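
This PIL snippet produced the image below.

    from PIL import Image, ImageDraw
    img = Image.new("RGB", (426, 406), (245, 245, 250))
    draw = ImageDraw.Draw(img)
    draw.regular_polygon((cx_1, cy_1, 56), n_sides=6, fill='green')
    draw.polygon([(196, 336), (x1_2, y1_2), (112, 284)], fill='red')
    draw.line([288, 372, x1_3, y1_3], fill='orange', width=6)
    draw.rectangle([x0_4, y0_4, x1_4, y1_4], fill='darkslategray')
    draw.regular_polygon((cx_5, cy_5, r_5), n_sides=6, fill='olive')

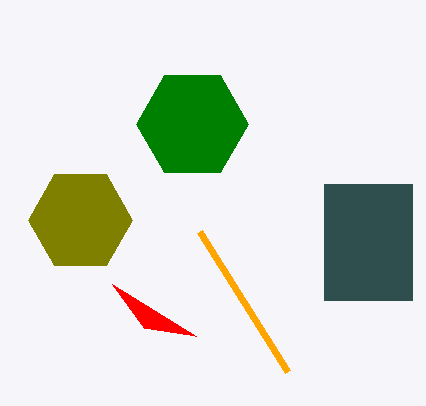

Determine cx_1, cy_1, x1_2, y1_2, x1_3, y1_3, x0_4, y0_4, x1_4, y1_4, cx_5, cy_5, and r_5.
cx_1 = 192; cy_1 = 124; x1_2 = 144; y1_2 = 328; x1_3 = 200; y1_3 = 232; x0_4 = 324; y0_4 = 184; x1_4 = 412; y1_4 = 300; cx_5 = 80; cy_5 = 220; r_5 = 52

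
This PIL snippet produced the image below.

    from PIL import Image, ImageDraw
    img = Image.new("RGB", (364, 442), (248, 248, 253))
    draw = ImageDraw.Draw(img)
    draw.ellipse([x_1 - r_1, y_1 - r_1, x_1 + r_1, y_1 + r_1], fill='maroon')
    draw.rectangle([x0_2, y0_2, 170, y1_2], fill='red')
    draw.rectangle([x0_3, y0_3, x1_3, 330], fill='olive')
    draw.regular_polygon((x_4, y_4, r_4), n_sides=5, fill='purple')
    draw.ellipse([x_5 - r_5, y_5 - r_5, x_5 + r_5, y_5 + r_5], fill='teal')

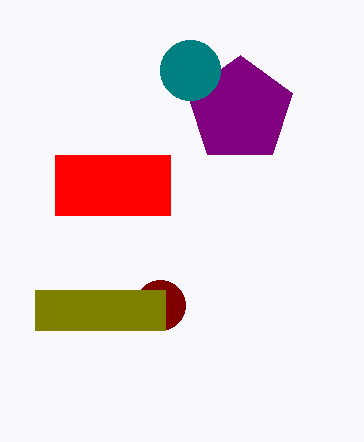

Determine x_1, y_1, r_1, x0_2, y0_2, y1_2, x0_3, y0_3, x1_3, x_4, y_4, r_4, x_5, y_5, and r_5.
x_1 = 160
y_1 = 305
r_1 = 25
x0_2 = 55
y0_2 = 155
y1_2 = 215
x0_3 = 35
y0_3 = 290
x1_3 = 165
x_4 = 240
y_4 = 110
r_4 = 55
x_5 = 190
y_5 = 70
r_5 = 30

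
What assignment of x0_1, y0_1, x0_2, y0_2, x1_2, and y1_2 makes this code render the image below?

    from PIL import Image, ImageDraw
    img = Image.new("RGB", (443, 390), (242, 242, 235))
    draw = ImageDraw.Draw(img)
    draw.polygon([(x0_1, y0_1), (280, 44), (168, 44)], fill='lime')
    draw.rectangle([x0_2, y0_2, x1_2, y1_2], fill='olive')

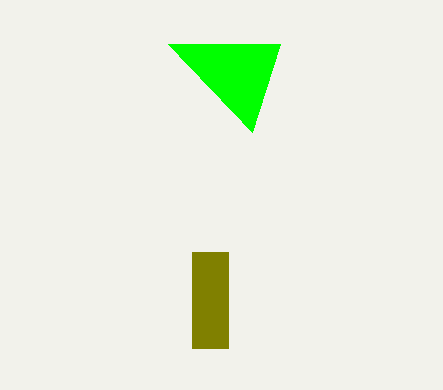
x0_1 = 252; y0_1 = 132; x0_2 = 192; y0_2 = 252; x1_2 = 228; y1_2 = 348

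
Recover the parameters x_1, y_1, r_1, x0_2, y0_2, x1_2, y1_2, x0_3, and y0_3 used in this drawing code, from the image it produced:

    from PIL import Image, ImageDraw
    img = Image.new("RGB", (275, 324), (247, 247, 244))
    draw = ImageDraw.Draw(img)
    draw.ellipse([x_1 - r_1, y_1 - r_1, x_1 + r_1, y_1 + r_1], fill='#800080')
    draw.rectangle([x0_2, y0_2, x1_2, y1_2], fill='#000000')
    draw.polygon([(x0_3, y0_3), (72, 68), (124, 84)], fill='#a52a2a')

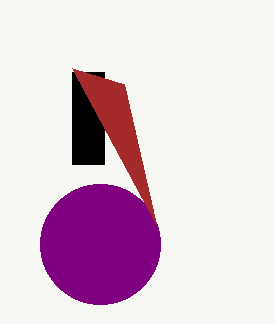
x_1 = 100, y_1 = 244, r_1 = 60, x0_2 = 72, y0_2 = 72, x1_2 = 104, y1_2 = 164, x0_3 = 156, y0_3 = 224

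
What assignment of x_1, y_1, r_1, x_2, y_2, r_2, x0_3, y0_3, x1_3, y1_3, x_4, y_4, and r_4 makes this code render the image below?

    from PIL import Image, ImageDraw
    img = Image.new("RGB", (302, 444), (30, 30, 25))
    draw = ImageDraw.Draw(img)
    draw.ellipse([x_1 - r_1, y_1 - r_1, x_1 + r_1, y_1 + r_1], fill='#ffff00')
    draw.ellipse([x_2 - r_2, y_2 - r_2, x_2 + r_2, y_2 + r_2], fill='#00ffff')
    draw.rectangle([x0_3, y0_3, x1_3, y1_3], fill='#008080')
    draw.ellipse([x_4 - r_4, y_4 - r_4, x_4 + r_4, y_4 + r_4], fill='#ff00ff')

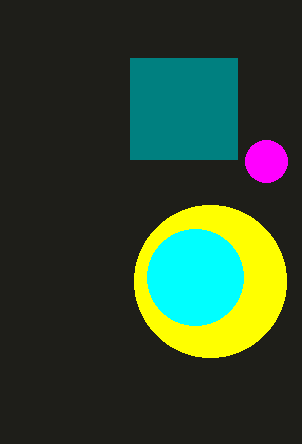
x_1 = 210, y_1 = 281, r_1 = 76, x_2 = 195, y_2 = 277, r_2 = 48, x0_3 = 130, y0_3 = 58, x1_3 = 237, y1_3 = 159, x_4 = 266, y_4 = 161, r_4 = 21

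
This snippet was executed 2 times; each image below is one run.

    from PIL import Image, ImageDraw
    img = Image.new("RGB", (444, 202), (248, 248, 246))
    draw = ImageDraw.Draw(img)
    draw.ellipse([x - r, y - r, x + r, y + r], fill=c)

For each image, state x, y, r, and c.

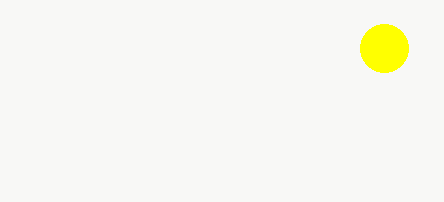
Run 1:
x = 384; y = 48; r = 24; c = 'yellow'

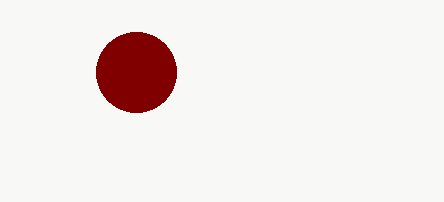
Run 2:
x = 136; y = 72; r = 40; c = 'maroon'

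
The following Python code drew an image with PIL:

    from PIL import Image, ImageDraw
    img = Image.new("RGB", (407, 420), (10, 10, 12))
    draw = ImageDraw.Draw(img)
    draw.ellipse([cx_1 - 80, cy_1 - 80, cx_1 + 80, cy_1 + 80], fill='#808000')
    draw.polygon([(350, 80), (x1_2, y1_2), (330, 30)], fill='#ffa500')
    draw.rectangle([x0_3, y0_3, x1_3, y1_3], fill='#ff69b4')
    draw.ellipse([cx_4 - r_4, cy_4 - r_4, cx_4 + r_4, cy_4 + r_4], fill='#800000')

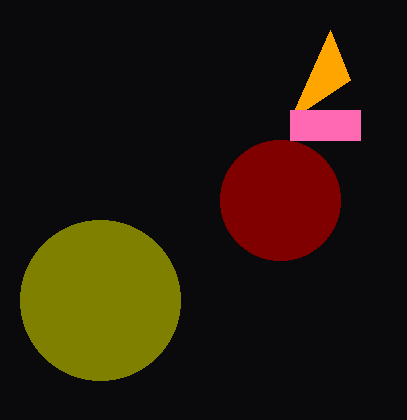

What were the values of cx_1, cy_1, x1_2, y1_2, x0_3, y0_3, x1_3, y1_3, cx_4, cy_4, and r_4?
cx_1 = 100, cy_1 = 300, x1_2 = 290, y1_2 = 120, x0_3 = 290, y0_3 = 110, x1_3 = 360, y1_3 = 140, cx_4 = 280, cy_4 = 200, r_4 = 60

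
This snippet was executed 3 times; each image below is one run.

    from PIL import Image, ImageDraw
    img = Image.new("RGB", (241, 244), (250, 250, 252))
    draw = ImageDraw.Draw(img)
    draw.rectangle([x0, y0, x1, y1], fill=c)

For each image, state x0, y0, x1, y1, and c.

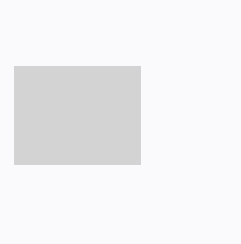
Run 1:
x0 = 14
y0 = 66
x1 = 140
y1 = 164
c = 'lightgray'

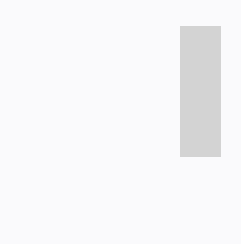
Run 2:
x0 = 180
y0 = 26
x1 = 220
y1 = 156
c = 'lightgray'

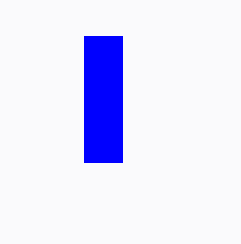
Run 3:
x0 = 84; y0 = 36; x1 = 122; y1 = 162; c = 'blue'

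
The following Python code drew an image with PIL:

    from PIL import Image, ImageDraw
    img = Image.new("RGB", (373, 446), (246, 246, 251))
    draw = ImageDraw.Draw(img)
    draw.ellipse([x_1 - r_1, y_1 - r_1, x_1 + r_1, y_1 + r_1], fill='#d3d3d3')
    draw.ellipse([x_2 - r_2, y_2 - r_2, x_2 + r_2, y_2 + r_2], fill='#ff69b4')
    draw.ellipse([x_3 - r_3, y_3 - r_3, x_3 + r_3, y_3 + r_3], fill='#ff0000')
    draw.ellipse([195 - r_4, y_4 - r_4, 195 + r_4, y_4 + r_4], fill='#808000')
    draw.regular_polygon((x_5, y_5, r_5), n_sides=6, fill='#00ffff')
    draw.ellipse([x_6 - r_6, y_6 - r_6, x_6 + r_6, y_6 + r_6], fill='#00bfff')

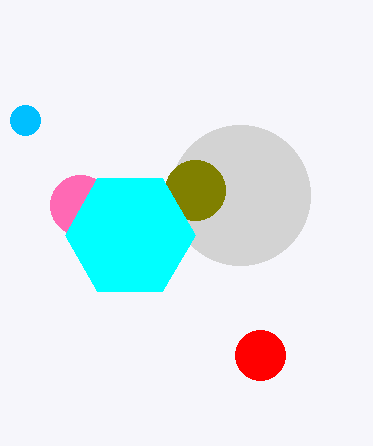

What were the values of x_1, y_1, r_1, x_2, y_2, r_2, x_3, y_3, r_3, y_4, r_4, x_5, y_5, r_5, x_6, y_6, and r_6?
x_1 = 240; y_1 = 195; r_1 = 70; x_2 = 80; y_2 = 205; r_2 = 30; x_3 = 260; y_3 = 355; r_3 = 25; y_4 = 190; r_4 = 30; x_5 = 130; y_5 = 235; r_5 = 65; x_6 = 25; y_6 = 120; r_6 = 15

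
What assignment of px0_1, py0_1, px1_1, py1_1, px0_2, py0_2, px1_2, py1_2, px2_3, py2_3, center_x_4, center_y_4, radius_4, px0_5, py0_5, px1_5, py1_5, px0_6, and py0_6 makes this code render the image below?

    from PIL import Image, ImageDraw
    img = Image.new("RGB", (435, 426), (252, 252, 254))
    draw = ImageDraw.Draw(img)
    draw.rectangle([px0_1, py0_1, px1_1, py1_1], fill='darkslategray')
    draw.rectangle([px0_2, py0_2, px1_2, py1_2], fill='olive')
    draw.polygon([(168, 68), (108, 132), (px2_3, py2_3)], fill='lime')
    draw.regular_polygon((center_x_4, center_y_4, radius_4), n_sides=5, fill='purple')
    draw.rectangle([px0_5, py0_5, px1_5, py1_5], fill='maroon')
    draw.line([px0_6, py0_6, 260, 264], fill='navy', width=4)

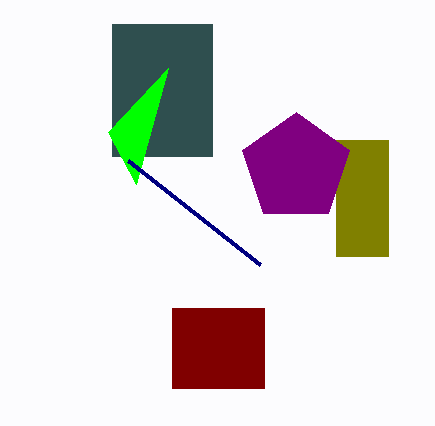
px0_1 = 112; py0_1 = 24; px1_1 = 212; py1_1 = 156; px0_2 = 336; py0_2 = 140; px1_2 = 388; py1_2 = 256; px2_3 = 136; py2_3 = 184; center_x_4 = 296; center_y_4 = 168; radius_4 = 56; px0_5 = 172; py0_5 = 308; px1_5 = 264; py1_5 = 388; px0_6 = 128; py0_6 = 160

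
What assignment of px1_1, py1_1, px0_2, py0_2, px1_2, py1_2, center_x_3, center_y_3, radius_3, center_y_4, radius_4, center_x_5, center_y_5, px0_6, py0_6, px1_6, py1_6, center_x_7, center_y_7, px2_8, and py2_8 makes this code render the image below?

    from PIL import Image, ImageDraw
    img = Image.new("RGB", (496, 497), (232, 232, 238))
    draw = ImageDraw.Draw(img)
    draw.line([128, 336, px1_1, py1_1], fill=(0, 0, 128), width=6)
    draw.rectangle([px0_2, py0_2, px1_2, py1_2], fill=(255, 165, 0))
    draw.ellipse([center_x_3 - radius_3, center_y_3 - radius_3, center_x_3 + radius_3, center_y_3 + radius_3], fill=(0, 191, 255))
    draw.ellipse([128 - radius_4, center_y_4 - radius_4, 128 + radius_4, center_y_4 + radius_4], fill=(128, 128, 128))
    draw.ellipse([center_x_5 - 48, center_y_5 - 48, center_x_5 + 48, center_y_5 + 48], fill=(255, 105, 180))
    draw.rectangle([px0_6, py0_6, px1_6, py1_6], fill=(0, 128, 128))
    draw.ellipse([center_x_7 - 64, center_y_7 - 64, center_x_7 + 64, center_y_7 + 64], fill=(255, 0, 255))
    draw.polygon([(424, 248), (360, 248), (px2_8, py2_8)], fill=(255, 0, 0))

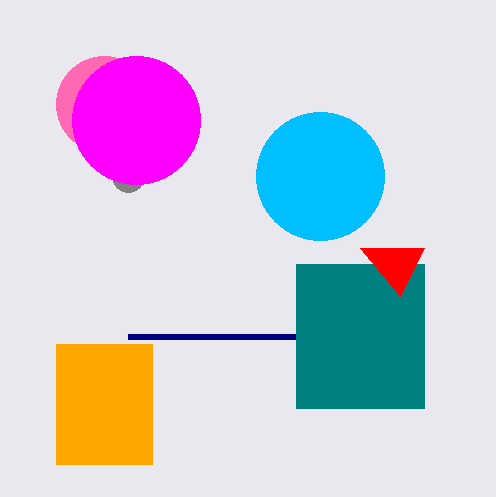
px1_1 = 296
py1_1 = 336
px0_2 = 56
py0_2 = 344
px1_2 = 152
py1_2 = 464
center_x_3 = 320
center_y_3 = 176
radius_3 = 64
center_y_4 = 176
radius_4 = 16
center_x_5 = 104
center_y_5 = 104
px0_6 = 296
py0_6 = 264
px1_6 = 424
py1_6 = 408
center_x_7 = 136
center_y_7 = 120
px2_8 = 400
py2_8 = 296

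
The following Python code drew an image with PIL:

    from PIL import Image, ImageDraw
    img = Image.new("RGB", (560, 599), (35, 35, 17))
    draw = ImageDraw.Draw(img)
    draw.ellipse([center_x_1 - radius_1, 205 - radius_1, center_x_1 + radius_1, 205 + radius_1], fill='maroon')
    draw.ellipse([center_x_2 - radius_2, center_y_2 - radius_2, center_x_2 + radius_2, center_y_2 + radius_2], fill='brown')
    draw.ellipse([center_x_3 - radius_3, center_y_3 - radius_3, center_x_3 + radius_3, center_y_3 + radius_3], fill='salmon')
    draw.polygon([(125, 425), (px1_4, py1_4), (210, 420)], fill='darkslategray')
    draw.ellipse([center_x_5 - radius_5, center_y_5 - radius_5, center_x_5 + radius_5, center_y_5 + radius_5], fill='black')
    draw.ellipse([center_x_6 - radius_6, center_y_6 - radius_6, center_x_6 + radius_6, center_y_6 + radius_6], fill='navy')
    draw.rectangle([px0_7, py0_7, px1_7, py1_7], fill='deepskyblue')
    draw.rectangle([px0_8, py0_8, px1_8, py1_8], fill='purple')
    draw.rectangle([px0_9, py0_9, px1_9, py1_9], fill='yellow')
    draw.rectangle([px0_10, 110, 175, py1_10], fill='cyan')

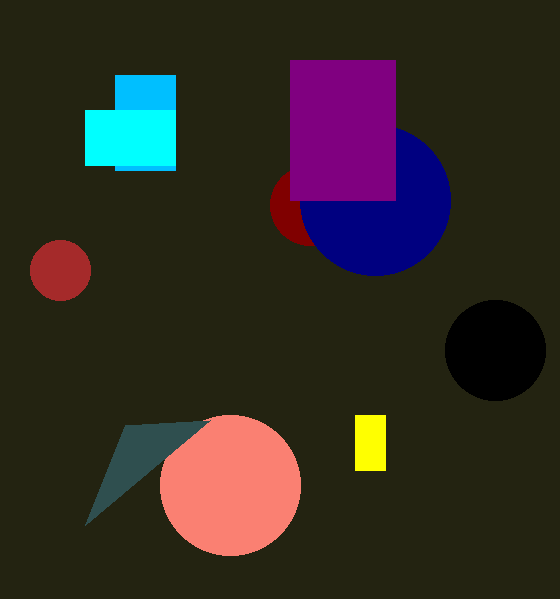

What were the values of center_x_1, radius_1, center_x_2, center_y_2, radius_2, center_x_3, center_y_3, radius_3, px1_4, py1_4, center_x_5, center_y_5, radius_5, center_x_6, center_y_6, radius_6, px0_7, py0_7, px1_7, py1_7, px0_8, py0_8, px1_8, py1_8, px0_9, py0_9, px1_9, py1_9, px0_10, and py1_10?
center_x_1 = 310; radius_1 = 40; center_x_2 = 60; center_y_2 = 270; radius_2 = 30; center_x_3 = 230; center_y_3 = 485; radius_3 = 70; px1_4 = 85; py1_4 = 525; center_x_5 = 495; center_y_5 = 350; radius_5 = 50; center_x_6 = 375; center_y_6 = 200; radius_6 = 75; px0_7 = 115; py0_7 = 75; px1_7 = 175; py1_7 = 170; px0_8 = 290; py0_8 = 60; px1_8 = 395; py1_8 = 200; px0_9 = 355; py0_9 = 415; px1_9 = 385; py1_9 = 470; px0_10 = 85; py1_10 = 165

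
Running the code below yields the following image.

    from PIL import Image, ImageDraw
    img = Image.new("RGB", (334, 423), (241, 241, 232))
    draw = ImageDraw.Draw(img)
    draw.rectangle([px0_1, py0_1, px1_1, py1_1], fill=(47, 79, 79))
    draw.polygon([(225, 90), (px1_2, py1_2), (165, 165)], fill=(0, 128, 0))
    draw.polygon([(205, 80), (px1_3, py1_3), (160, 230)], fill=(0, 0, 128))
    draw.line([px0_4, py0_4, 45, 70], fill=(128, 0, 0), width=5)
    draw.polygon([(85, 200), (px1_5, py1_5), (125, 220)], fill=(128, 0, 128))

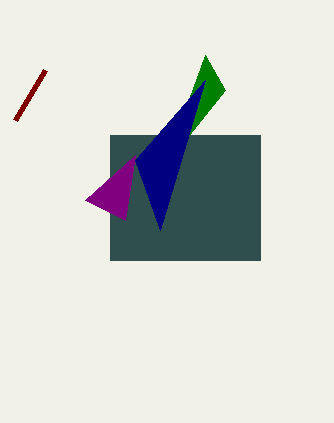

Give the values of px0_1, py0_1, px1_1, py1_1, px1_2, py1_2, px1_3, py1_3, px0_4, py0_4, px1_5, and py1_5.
px0_1 = 110, py0_1 = 135, px1_1 = 260, py1_1 = 260, px1_2 = 205, py1_2 = 55, px1_3 = 135, py1_3 = 160, px0_4 = 15, py0_4 = 120, px1_5 = 135, py1_5 = 155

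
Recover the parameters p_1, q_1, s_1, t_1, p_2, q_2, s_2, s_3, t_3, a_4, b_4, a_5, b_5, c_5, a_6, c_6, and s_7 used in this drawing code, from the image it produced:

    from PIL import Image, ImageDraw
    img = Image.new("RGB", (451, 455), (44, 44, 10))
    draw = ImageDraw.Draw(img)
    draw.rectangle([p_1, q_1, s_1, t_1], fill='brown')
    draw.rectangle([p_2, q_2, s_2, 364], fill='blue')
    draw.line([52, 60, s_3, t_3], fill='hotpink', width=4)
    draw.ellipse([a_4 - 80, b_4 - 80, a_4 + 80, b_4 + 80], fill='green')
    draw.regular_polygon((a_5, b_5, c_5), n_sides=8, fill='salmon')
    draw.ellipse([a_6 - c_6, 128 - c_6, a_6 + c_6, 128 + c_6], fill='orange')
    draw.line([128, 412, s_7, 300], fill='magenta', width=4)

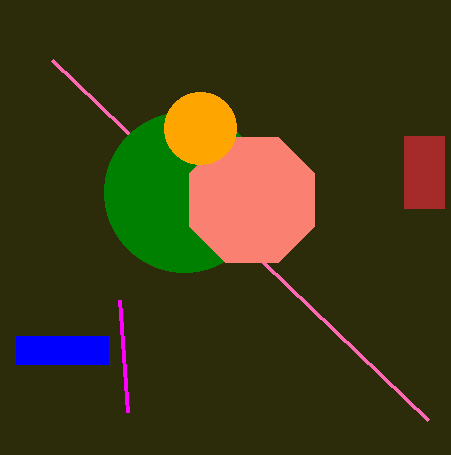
p_1 = 404, q_1 = 136, s_1 = 444, t_1 = 208, p_2 = 16, q_2 = 336, s_2 = 108, s_3 = 428, t_3 = 420, a_4 = 184, b_4 = 192, a_5 = 252, b_5 = 200, c_5 = 68, a_6 = 200, c_6 = 36, s_7 = 120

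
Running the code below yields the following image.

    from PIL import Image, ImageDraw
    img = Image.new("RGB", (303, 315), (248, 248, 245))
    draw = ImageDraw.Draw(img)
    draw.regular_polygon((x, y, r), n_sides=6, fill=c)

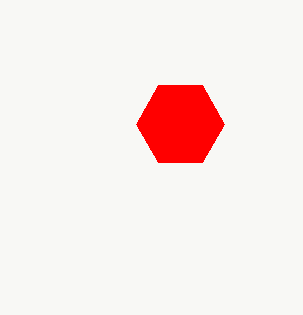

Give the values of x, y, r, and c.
x = 180
y = 124
r = 44
c = 'red'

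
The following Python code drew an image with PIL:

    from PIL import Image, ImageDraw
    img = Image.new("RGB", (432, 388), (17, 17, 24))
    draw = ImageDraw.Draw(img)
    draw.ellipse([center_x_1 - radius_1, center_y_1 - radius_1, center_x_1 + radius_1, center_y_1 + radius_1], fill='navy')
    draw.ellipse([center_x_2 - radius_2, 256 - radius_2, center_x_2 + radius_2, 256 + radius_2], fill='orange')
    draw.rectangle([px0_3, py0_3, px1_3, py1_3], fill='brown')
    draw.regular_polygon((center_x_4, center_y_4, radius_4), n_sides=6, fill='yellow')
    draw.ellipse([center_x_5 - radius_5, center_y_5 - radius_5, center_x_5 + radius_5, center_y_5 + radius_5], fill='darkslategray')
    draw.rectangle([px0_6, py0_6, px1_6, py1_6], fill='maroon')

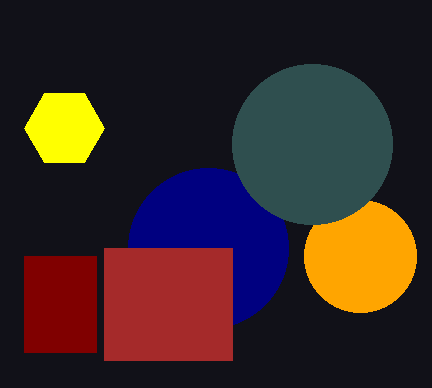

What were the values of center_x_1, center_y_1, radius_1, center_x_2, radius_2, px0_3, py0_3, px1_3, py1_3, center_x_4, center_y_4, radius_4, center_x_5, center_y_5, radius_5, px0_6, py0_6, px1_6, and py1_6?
center_x_1 = 208; center_y_1 = 248; radius_1 = 80; center_x_2 = 360; radius_2 = 56; px0_3 = 104; py0_3 = 248; px1_3 = 232; py1_3 = 360; center_x_4 = 64; center_y_4 = 128; radius_4 = 40; center_x_5 = 312; center_y_5 = 144; radius_5 = 80; px0_6 = 24; py0_6 = 256; px1_6 = 96; py1_6 = 352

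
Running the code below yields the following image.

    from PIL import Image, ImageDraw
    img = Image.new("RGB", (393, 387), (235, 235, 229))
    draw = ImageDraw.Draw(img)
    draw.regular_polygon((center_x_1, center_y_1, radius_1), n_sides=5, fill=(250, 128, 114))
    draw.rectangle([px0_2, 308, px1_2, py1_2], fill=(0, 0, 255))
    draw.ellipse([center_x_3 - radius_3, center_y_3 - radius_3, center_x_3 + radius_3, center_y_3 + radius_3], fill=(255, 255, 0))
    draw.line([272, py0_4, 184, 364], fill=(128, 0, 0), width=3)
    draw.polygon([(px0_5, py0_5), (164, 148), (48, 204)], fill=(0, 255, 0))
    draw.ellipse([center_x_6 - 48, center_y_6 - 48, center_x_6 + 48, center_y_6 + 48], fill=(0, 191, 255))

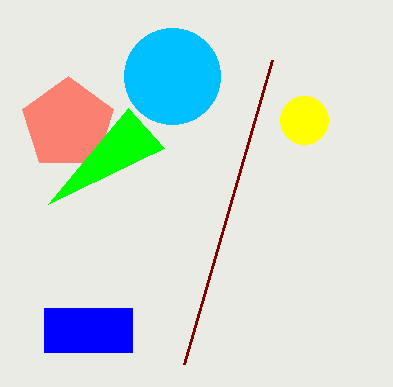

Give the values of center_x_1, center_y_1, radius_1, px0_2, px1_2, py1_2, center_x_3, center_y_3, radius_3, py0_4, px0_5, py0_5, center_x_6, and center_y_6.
center_x_1 = 68, center_y_1 = 124, radius_1 = 48, px0_2 = 44, px1_2 = 132, py1_2 = 352, center_x_3 = 304, center_y_3 = 120, radius_3 = 24, py0_4 = 60, px0_5 = 128, py0_5 = 108, center_x_6 = 172, center_y_6 = 76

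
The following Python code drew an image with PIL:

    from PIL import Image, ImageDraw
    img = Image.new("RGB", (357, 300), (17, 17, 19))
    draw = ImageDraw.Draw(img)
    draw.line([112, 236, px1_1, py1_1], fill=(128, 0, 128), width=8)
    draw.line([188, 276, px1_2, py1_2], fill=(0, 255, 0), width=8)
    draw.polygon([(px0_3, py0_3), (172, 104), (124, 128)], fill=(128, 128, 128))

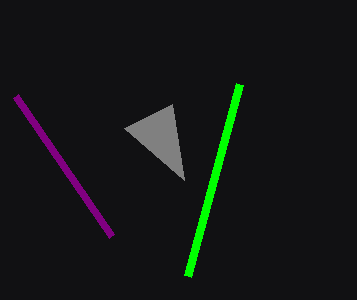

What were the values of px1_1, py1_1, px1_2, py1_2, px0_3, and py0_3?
px1_1 = 16, py1_1 = 96, px1_2 = 240, py1_2 = 84, px0_3 = 184, py0_3 = 180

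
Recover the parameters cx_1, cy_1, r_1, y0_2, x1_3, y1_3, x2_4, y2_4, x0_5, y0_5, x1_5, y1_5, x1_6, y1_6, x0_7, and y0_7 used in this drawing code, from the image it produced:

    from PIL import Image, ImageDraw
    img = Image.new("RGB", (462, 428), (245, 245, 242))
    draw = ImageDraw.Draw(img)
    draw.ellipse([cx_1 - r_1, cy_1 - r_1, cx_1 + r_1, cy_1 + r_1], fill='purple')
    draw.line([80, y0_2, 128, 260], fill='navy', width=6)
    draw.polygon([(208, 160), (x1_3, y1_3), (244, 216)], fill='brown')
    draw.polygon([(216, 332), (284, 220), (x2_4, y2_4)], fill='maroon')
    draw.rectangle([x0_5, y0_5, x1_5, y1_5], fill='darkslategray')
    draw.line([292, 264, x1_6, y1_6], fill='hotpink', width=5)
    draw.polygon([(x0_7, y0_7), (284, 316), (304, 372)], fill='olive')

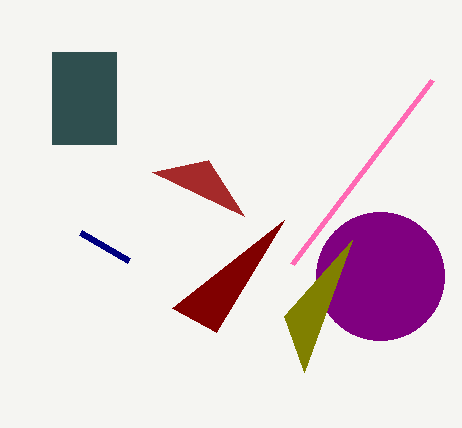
cx_1 = 380, cy_1 = 276, r_1 = 64, y0_2 = 232, x1_3 = 152, y1_3 = 172, x2_4 = 172, y2_4 = 308, x0_5 = 52, y0_5 = 52, x1_5 = 116, y1_5 = 144, x1_6 = 432, y1_6 = 80, x0_7 = 352, y0_7 = 240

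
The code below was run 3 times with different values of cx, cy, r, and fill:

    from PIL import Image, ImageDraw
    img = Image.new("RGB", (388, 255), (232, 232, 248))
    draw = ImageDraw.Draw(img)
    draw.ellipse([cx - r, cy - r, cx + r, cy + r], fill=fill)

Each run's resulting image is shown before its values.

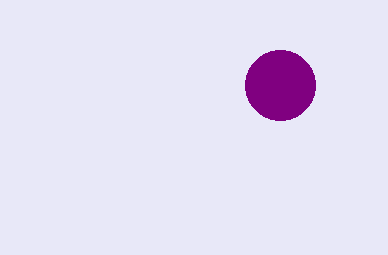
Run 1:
cx = 280; cy = 85; r = 35; fill = 'purple'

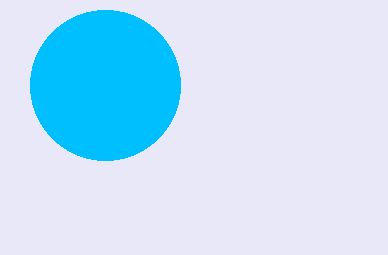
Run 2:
cx = 105, cy = 85, r = 75, fill = 'deepskyblue'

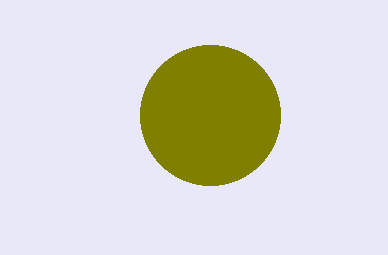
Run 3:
cx = 210; cy = 115; r = 70; fill = 'olive'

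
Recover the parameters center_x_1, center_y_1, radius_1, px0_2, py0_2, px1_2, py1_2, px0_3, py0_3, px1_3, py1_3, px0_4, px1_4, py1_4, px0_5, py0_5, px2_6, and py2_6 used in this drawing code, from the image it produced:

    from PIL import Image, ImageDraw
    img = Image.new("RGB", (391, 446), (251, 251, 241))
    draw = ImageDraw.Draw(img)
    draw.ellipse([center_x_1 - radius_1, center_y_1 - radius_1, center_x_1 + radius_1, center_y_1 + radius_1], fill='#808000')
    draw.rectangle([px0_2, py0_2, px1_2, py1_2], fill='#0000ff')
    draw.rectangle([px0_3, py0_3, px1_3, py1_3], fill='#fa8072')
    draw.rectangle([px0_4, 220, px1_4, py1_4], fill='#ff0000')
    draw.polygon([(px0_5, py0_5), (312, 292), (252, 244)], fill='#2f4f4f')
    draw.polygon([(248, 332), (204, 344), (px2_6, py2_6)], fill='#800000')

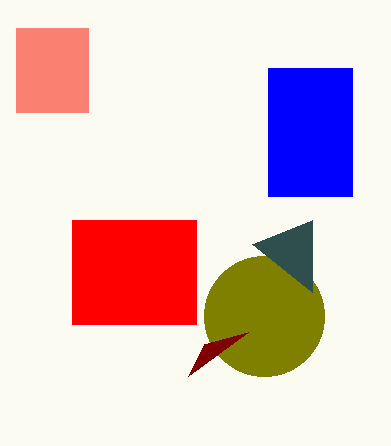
center_x_1 = 264, center_y_1 = 316, radius_1 = 60, px0_2 = 268, py0_2 = 68, px1_2 = 352, py1_2 = 196, px0_3 = 16, py0_3 = 28, px1_3 = 88, py1_3 = 112, px0_4 = 72, px1_4 = 196, py1_4 = 324, px0_5 = 312, py0_5 = 220, px2_6 = 188, py2_6 = 376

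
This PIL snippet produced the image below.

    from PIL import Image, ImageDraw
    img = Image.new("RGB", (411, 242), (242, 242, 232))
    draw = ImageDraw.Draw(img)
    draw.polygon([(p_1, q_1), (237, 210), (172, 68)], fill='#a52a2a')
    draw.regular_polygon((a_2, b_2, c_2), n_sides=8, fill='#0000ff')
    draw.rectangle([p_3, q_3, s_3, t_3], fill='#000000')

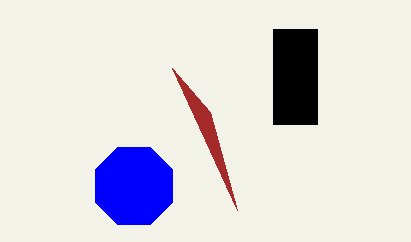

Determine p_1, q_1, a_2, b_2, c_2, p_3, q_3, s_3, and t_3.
p_1 = 210; q_1 = 112; a_2 = 134; b_2 = 186; c_2 = 42; p_3 = 273; q_3 = 29; s_3 = 317; t_3 = 124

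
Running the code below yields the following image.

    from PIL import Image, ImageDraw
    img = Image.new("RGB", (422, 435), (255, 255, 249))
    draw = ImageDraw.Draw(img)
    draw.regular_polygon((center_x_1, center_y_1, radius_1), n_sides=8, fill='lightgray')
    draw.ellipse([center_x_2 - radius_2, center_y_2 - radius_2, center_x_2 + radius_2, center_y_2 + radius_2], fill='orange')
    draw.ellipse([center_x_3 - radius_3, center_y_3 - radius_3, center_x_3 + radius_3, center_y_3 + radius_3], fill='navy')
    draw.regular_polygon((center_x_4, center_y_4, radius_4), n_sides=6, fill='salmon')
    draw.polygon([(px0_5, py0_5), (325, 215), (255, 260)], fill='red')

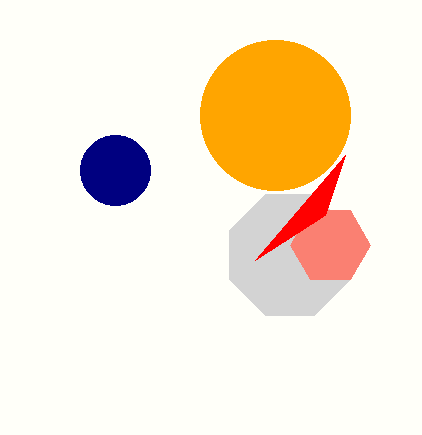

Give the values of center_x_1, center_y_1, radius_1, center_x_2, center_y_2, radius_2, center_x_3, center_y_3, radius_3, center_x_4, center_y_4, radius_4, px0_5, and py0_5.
center_x_1 = 290; center_y_1 = 255; radius_1 = 65; center_x_2 = 275; center_y_2 = 115; radius_2 = 75; center_x_3 = 115; center_y_3 = 170; radius_3 = 35; center_x_4 = 330; center_y_4 = 245; radius_4 = 40; px0_5 = 345; py0_5 = 155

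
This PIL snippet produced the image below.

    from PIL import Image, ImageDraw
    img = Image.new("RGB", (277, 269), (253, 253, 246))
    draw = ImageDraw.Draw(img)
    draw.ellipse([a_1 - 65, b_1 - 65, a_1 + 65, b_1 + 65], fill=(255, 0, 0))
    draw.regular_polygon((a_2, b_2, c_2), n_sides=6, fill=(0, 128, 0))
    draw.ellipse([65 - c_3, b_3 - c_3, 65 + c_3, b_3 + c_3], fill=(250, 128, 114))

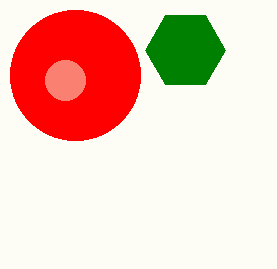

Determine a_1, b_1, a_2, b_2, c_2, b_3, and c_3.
a_1 = 75, b_1 = 75, a_2 = 185, b_2 = 50, c_2 = 40, b_3 = 80, c_3 = 20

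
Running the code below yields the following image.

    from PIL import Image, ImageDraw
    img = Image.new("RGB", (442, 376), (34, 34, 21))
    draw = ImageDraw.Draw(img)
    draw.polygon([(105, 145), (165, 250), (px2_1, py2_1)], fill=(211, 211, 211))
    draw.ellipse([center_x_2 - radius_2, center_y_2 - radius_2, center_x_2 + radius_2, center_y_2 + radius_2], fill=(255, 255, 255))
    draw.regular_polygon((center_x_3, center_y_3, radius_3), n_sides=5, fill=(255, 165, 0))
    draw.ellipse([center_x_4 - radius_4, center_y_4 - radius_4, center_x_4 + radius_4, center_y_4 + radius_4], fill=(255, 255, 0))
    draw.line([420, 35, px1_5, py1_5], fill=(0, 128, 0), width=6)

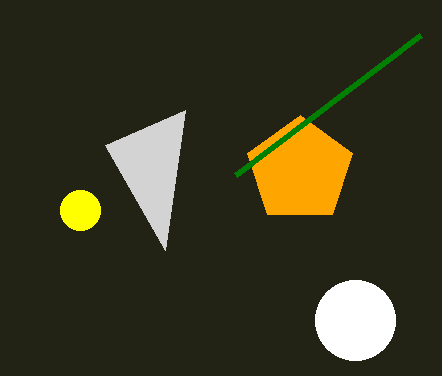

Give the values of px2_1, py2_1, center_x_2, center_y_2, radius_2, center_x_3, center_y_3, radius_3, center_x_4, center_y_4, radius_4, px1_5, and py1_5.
px2_1 = 185
py2_1 = 110
center_x_2 = 355
center_y_2 = 320
radius_2 = 40
center_x_3 = 300
center_y_3 = 170
radius_3 = 55
center_x_4 = 80
center_y_4 = 210
radius_4 = 20
px1_5 = 235
py1_5 = 175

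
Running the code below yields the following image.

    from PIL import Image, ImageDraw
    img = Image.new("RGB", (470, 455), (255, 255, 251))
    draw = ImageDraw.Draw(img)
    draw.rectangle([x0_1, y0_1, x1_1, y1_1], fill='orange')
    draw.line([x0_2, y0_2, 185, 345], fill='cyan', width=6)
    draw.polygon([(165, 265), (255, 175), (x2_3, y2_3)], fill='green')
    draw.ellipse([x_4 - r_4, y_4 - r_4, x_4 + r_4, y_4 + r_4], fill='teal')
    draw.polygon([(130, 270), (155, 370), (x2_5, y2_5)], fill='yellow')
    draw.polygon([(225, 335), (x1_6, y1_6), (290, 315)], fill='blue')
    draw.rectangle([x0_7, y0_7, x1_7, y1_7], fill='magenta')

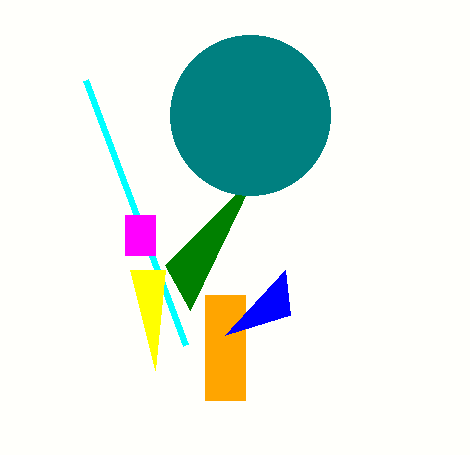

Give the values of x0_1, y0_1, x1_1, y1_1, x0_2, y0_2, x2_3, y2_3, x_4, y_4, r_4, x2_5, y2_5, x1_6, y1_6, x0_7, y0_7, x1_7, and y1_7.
x0_1 = 205; y0_1 = 295; x1_1 = 245; y1_1 = 400; x0_2 = 85; y0_2 = 80; x2_3 = 190; y2_3 = 310; x_4 = 250; y_4 = 115; r_4 = 80; x2_5 = 165; y2_5 = 270; x1_6 = 285; y1_6 = 270; x0_7 = 125; y0_7 = 215; x1_7 = 155; y1_7 = 255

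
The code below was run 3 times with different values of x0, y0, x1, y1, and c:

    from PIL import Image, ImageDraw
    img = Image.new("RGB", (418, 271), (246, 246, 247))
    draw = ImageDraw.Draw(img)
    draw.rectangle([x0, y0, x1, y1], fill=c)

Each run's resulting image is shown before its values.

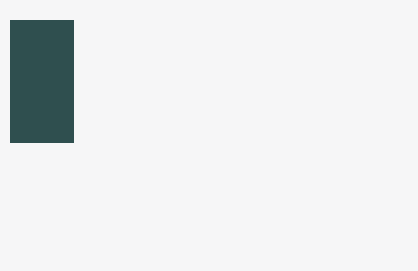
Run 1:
x0 = 10
y0 = 20
x1 = 73
y1 = 142
c = 'darkslategray'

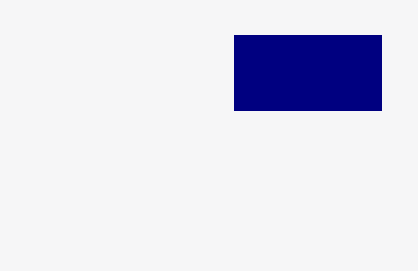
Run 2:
x0 = 234, y0 = 35, x1 = 381, y1 = 110, c = 'navy'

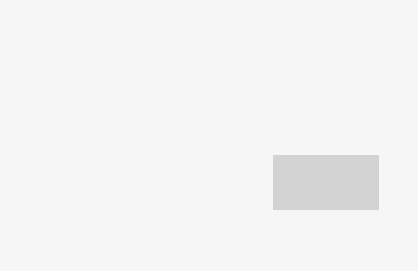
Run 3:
x0 = 273, y0 = 155, x1 = 378, y1 = 209, c = 'lightgray'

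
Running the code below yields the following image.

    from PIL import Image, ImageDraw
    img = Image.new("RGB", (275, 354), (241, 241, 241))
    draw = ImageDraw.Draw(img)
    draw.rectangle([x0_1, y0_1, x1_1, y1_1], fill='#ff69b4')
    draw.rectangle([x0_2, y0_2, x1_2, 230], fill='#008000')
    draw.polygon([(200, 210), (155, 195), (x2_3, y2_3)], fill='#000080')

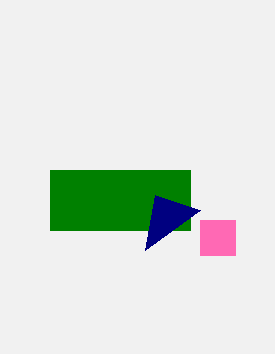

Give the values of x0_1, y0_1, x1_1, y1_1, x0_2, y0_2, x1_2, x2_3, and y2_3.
x0_1 = 200
y0_1 = 220
x1_1 = 235
y1_1 = 255
x0_2 = 50
y0_2 = 170
x1_2 = 190
x2_3 = 145
y2_3 = 250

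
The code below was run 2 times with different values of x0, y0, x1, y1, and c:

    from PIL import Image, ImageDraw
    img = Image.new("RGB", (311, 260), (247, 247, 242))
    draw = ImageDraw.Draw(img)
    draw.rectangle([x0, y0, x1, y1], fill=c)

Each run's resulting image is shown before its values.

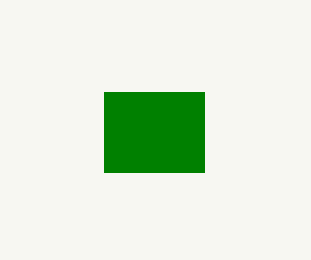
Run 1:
x0 = 104; y0 = 92; x1 = 204; y1 = 172; c = 'green'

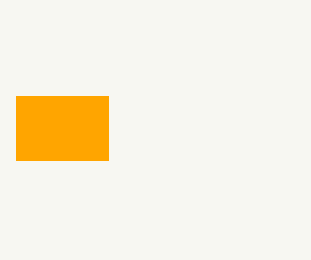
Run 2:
x0 = 16, y0 = 96, x1 = 108, y1 = 160, c = 'orange'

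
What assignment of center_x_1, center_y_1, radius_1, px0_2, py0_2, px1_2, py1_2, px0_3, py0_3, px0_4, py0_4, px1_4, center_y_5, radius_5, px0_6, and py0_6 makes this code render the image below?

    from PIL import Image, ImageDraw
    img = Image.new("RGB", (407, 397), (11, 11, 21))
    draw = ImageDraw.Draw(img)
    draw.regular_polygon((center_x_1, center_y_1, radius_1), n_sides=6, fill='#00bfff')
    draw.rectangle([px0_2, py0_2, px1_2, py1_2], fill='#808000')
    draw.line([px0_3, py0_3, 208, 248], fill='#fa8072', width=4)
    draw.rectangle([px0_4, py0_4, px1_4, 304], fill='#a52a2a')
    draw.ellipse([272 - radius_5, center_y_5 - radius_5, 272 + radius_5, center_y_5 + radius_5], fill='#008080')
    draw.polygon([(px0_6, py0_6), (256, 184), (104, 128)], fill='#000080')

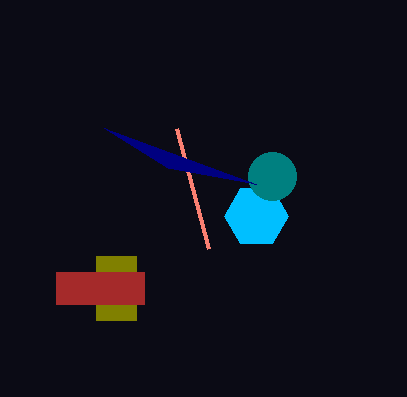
center_x_1 = 256
center_y_1 = 216
radius_1 = 32
px0_2 = 96
py0_2 = 256
px1_2 = 136
py1_2 = 320
px0_3 = 176
py0_3 = 128
px0_4 = 56
py0_4 = 272
px1_4 = 144
center_y_5 = 176
radius_5 = 24
px0_6 = 168
py0_6 = 168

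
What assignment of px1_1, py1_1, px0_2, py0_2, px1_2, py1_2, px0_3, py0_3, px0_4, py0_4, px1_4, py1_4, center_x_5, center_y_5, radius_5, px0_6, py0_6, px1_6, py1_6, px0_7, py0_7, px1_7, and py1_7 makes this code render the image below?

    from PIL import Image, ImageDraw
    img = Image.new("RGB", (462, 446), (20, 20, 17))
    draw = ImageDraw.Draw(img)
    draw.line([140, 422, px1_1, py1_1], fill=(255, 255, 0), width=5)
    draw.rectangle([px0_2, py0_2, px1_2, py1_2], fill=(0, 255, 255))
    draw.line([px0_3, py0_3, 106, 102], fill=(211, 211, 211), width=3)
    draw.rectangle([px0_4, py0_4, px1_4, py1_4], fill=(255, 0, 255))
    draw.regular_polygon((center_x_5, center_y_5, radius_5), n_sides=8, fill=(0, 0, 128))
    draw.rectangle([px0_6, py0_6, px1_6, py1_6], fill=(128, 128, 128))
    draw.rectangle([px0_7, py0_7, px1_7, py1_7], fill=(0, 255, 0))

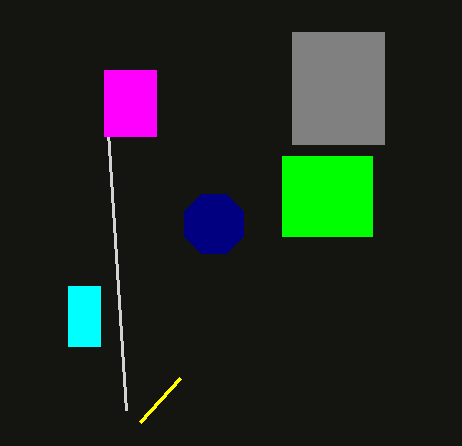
px1_1 = 180, py1_1 = 378, px0_2 = 68, py0_2 = 286, px1_2 = 100, py1_2 = 346, px0_3 = 126, py0_3 = 410, px0_4 = 104, py0_4 = 70, px1_4 = 156, py1_4 = 136, center_x_5 = 214, center_y_5 = 224, radius_5 = 32, px0_6 = 292, py0_6 = 32, px1_6 = 384, py1_6 = 144, px0_7 = 282, py0_7 = 156, px1_7 = 372, py1_7 = 236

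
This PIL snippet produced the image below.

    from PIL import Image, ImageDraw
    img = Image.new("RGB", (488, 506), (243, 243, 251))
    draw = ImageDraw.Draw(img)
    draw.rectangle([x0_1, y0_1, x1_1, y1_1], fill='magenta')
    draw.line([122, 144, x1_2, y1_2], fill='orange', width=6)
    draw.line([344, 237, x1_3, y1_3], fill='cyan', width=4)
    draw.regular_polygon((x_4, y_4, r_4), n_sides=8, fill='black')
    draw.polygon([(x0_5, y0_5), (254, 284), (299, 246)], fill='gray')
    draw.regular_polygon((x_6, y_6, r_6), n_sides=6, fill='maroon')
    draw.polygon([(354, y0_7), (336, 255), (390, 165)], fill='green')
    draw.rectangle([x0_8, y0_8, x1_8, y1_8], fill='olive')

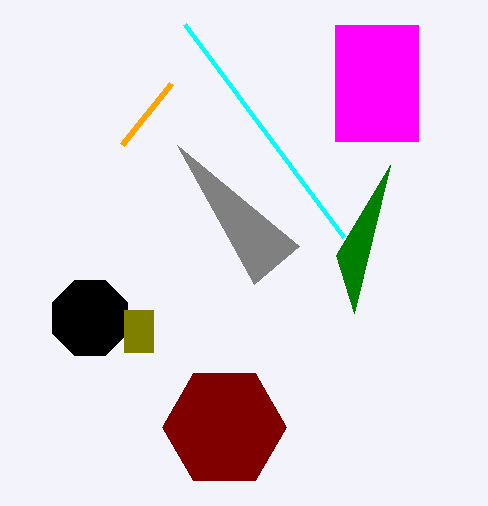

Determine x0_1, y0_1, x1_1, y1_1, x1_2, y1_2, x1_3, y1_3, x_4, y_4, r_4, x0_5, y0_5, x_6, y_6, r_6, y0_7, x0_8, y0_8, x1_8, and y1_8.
x0_1 = 335
y0_1 = 25
x1_1 = 418
y1_1 = 141
x1_2 = 171
y1_2 = 83
x1_3 = 185
y1_3 = 24
x_4 = 90
y_4 = 318
r_4 = 41
x0_5 = 177
y0_5 = 145
x_6 = 224
y_6 = 427
r_6 = 62
y0_7 = 313
x0_8 = 124
y0_8 = 310
x1_8 = 153
y1_8 = 352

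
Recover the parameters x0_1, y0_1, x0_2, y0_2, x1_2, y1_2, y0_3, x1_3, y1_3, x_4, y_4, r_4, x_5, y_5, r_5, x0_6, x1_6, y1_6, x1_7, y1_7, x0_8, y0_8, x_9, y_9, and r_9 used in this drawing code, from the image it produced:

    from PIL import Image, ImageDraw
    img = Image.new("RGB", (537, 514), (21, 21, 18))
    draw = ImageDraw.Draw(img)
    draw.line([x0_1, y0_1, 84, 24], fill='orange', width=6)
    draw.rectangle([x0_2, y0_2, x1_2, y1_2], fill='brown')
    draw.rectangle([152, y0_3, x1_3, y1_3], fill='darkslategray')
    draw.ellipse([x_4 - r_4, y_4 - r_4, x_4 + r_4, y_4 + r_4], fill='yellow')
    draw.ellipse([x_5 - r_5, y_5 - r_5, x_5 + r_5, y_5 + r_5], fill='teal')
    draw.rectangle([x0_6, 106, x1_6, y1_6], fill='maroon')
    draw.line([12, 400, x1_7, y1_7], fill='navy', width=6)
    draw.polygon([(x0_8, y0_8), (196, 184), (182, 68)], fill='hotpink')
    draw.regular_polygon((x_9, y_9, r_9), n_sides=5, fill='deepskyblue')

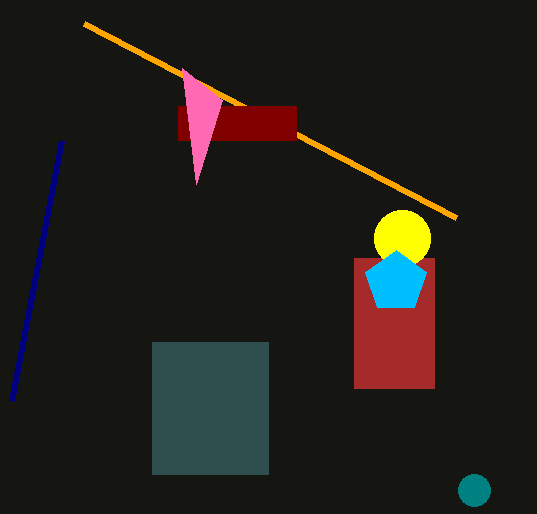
x0_1 = 456; y0_1 = 218; x0_2 = 354; y0_2 = 258; x1_2 = 434; y1_2 = 388; y0_3 = 342; x1_3 = 268; y1_3 = 474; x_4 = 402; y_4 = 238; r_4 = 28; x_5 = 474; y_5 = 490; r_5 = 16; x0_6 = 178; x1_6 = 296; y1_6 = 140; x1_7 = 62; y1_7 = 140; x0_8 = 222; y0_8 = 100; x_9 = 396; y_9 = 282; r_9 = 32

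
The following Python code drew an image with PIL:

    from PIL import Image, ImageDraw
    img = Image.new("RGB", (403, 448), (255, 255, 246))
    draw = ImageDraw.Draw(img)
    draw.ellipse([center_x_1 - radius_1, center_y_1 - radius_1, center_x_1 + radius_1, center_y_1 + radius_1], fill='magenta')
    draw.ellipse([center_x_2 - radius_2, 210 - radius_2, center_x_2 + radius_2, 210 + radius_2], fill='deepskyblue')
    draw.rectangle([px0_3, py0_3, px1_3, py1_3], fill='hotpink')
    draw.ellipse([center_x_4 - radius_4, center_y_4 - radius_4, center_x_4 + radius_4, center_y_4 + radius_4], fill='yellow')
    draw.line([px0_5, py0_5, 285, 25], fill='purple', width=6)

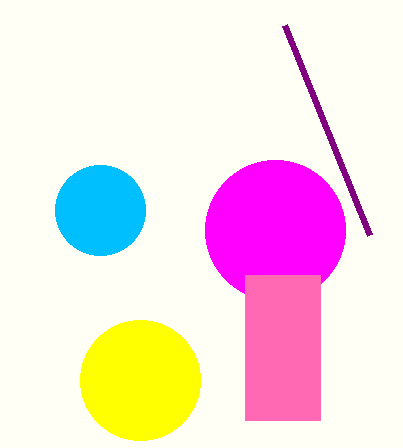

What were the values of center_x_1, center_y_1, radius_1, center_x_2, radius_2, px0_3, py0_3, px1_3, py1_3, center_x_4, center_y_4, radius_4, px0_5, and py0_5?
center_x_1 = 275
center_y_1 = 230
radius_1 = 70
center_x_2 = 100
radius_2 = 45
px0_3 = 245
py0_3 = 275
px1_3 = 320
py1_3 = 420
center_x_4 = 140
center_y_4 = 380
radius_4 = 60
px0_5 = 370
py0_5 = 235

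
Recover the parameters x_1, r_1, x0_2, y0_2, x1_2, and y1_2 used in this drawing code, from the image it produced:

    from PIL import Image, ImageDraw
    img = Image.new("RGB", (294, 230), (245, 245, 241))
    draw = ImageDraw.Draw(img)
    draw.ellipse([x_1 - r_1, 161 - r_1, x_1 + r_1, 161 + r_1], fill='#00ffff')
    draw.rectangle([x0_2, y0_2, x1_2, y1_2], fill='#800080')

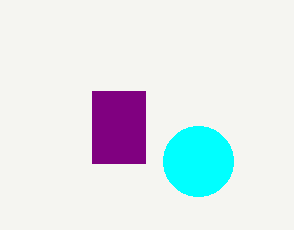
x_1 = 198; r_1 = 35; x0_2 = 92; y0_2 = 91; x1_2 = 145; y1_2 = 163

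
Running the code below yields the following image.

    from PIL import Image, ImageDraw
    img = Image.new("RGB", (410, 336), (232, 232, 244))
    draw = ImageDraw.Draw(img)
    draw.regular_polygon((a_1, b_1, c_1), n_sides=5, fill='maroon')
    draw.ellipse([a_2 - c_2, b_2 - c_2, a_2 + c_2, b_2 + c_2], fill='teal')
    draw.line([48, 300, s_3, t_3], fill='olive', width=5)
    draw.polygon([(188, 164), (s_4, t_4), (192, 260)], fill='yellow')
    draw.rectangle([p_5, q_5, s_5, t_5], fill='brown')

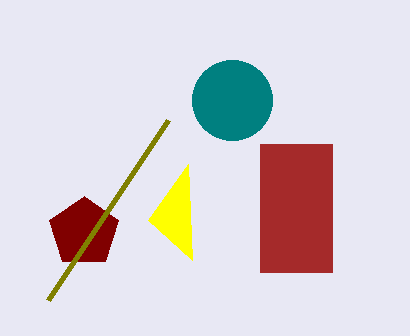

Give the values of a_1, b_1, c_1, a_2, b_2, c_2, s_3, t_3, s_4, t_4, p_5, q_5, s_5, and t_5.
a_1 = 84
b_1 = 232
c_1 = 36
a_2 = 232
b_2 = 100
c_2 = 40
s_3 = 168
t_3 = 120
s_4 = 148
t_4 = 220
p_5 = 260
q_5 = 144
s_5 = 332
t_5 = 272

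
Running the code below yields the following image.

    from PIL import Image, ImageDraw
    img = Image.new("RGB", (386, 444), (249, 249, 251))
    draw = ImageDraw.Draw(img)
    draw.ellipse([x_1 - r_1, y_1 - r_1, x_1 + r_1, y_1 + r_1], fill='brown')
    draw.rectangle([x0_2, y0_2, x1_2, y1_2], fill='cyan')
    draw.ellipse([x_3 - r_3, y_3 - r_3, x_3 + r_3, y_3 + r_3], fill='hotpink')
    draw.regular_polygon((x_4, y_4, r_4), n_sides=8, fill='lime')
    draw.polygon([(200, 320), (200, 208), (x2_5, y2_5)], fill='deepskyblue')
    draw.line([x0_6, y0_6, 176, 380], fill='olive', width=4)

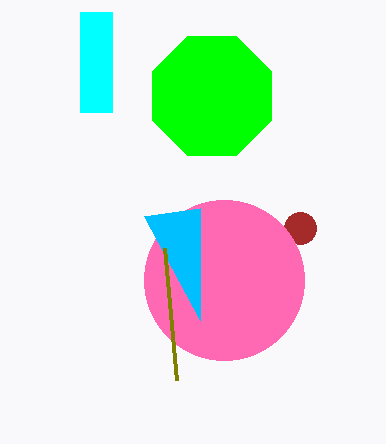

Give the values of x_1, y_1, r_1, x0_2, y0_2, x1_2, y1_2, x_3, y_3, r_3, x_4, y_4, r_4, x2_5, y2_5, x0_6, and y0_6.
x_1 = 300
y_1 = 228
r_1 = 16
x0_2 = 80
y0_2 = 12
x1_2 = 112
y1_2 = 112
x_3 = 224
y_3 = 280
r_3 = 80
x_4 = 212
y_4 = 96
r_4 = 64
x2_5 = 144
y2_5 = 216
x0_6 = 164
y0_6 = 248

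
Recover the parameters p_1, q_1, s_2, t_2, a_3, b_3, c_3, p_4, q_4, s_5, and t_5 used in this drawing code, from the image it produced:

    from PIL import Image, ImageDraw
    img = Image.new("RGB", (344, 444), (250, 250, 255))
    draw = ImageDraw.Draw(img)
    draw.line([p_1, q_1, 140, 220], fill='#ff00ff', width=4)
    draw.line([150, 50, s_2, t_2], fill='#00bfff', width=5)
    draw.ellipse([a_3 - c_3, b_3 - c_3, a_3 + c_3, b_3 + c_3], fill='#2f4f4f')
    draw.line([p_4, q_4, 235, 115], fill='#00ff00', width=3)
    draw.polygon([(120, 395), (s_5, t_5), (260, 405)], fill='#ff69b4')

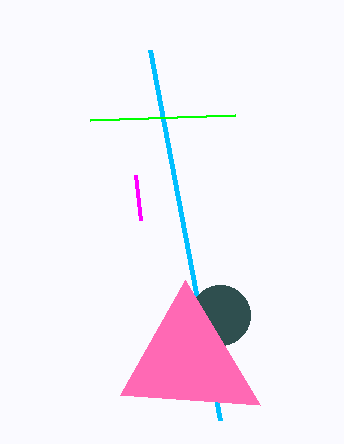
p_1 = 135; q_1 = 175; s_2 = 220; t_2 = 420; a_3 = 220; b_3 = 315; c_3 = 30; p_4 = 90; q_4 = 120; s_5 = 185; t_5 = 280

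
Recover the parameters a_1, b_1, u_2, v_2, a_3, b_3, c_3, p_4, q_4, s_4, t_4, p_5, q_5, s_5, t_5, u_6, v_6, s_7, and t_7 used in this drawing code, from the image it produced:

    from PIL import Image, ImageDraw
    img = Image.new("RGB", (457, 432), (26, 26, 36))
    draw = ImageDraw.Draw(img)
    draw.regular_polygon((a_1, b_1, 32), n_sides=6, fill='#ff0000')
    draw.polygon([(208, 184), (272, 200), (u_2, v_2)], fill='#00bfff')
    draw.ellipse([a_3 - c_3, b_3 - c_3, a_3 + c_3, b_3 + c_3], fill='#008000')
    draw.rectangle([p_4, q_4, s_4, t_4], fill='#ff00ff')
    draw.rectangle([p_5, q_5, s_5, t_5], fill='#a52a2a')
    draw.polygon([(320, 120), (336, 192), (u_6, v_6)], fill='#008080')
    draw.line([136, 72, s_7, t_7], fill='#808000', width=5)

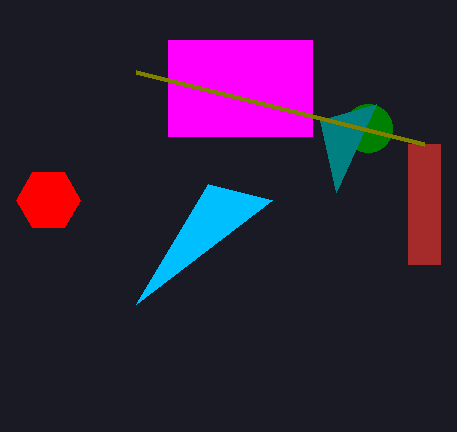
a_1 = 48, b_1 = 200, u_2 = 136, v_2 = 304, a_3 = 368, b_3 = 128, c_3 = 24, p_4 = 168, q_4 = 40, s_4 = 312, t_4 = 136, p_5 = 408, q_5 = 144, s_5 = 440, t_5 = 264, u_6 = 376, v_6 = 104, s_7 = 424, t_7 = 144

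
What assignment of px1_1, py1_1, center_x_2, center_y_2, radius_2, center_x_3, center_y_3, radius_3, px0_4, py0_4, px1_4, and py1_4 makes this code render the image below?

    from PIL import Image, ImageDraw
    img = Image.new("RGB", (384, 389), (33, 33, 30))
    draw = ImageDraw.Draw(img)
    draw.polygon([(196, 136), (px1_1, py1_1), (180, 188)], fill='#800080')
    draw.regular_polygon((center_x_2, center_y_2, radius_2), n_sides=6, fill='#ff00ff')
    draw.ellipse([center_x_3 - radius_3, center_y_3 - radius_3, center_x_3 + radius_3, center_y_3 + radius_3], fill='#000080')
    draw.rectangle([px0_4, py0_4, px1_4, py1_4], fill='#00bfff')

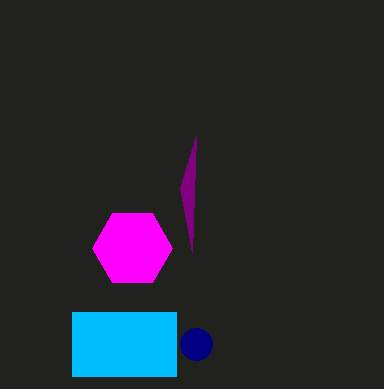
px1_1 = 192
py1_1 = 252
center_x_2 = 132
center_y_2 = 248
radius_2 = 40
center_x_3 = 196
center_y_3 = 344
radius_3 = 16
px0_4 = 72
py0_4 = 312
px1_4 = 176
py1_4 = 376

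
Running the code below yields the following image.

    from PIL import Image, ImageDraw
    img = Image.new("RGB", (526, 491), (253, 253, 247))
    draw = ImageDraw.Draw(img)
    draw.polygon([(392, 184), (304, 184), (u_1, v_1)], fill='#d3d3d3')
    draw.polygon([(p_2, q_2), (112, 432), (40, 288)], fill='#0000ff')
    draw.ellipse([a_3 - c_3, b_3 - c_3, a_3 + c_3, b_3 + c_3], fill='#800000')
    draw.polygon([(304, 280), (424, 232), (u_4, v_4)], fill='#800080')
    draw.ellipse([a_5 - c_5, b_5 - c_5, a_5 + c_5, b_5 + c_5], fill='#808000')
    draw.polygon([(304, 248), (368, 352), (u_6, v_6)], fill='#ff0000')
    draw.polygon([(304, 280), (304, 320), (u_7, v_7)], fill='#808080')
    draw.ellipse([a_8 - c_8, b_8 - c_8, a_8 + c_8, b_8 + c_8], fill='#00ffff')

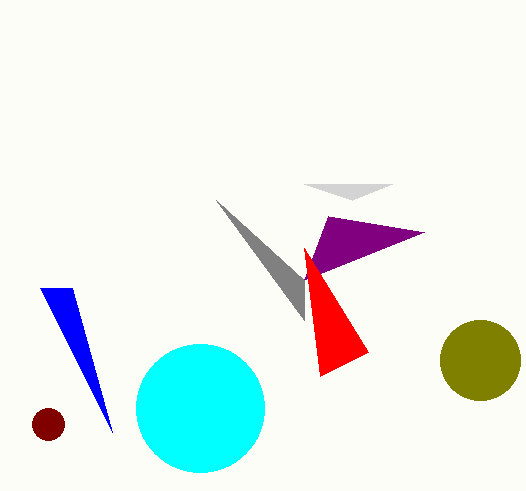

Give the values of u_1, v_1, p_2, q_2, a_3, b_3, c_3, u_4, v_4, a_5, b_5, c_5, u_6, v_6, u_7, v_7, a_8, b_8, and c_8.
u_1 = 352; v_1 = 200; p_2 = 72; q_2 = 288; a_3 = 48; b_3 = 424; c_3 = 16; u_4 = 328; v_4 = 216; a_5 = 480; b_5 = 360; c_5 = 40; u_6 = 320; v_6 = 376; u_7 = 216; v_7 = 200; a_8 = 200; b_8 = 408; c_8 = 64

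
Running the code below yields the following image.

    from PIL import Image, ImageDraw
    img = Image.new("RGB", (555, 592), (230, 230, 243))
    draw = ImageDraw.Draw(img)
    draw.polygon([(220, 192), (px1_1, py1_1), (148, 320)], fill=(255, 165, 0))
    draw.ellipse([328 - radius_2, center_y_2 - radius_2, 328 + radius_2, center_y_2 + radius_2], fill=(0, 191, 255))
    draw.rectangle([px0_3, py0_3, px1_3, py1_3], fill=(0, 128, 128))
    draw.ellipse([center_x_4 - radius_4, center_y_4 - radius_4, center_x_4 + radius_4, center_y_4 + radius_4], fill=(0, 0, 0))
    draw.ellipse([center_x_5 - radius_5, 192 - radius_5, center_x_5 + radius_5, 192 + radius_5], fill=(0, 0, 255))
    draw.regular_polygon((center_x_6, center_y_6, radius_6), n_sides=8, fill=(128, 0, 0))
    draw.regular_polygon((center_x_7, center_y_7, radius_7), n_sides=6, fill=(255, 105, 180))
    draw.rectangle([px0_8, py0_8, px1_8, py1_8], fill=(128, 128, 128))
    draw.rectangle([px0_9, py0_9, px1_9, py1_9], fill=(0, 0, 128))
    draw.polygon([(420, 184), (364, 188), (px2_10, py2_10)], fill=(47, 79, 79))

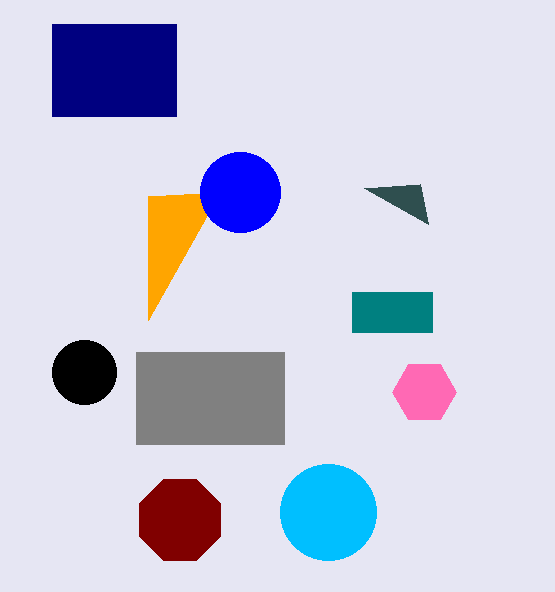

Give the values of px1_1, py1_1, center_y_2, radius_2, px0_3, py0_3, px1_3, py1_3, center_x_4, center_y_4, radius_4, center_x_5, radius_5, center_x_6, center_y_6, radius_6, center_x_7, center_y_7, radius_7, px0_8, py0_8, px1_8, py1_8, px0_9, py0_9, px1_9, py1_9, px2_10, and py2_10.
px1_1 = 148
py1_1 = 196
center_y_2 = 512
radius_2 = 48
px0_3 = 352
py0_3 = 292
px1_3 = 432
py1_3 = 332
center_x_4 = 84
center_y_4 = 372
radius_4 = 32
center_x_5 = 240
radius_5 = 40
center_x_6 = 180
center_y_6 = 520
radius_6 = 44
center_x_7 = 424
center_y_7 = 392
radius_7 = 32
px0_8 = 136
py0_8 = 352
px1_8 = 284
py1_8 = 444
px0_9 = 52
py0_9 = 24
px1_9 = 176
py1_9 = 116
px2_10 = 428
py2_10 = 224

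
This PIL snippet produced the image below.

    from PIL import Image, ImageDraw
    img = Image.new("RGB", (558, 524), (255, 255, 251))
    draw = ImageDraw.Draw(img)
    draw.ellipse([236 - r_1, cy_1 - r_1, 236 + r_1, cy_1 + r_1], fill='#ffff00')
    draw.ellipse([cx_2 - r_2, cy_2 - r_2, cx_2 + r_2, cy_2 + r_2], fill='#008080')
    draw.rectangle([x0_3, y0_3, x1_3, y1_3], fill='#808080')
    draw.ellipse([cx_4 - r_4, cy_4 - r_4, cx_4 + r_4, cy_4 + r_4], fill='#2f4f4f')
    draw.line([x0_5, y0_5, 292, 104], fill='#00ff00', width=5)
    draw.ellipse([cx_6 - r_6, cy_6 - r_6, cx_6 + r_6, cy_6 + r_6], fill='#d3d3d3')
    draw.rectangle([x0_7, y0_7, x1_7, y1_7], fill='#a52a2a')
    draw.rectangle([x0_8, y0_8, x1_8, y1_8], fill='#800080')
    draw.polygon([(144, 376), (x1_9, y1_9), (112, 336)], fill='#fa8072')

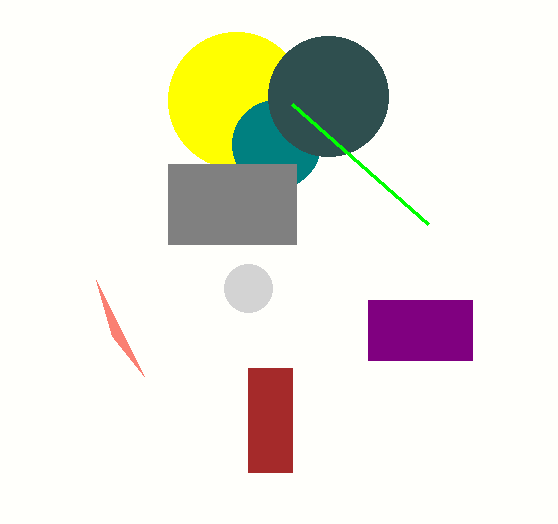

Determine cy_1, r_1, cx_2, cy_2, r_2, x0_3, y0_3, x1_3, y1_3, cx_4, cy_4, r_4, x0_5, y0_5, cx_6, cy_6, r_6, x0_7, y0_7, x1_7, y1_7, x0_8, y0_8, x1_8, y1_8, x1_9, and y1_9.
cy_1 = 100; r_1 = 68; cx_2 = 276; cy_2 = 144; r_2 = 44; x0_3 = 168; y0_3 = 164; x1_3 = 296; y1_3 = 244; cx_4 = 328; cy_4 = 96; r_4 = 60; x0_5 = 428; y0_5 = 224; cx_6 = 248; cy_6 = 288; r_6 = 24; x0_7 = 248; y0_7 = 368; x1_7 = 292; y1_7 = 472; x0_8 = 368; y0_8 = 300; x1_8 = 472; y1_8 = 360; x1_9 = 96; y1_9 = 280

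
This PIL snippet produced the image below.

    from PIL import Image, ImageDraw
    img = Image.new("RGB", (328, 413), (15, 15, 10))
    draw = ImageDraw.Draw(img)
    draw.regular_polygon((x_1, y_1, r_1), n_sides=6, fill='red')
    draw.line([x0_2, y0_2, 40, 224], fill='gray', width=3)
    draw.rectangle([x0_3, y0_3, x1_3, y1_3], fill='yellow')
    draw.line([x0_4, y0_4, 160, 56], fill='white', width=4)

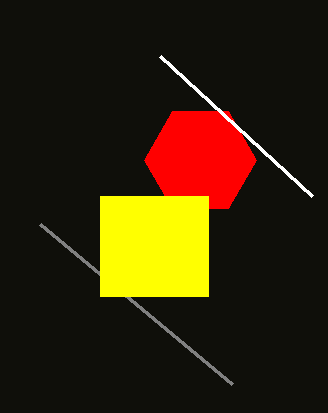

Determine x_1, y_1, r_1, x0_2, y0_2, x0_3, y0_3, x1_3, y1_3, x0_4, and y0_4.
x_1 = 200, y_1 = 160, r_1 = 56, x0_2 = 232, y0_2 = 384, x0_3 = 100, y0_3 = 196, x1_3 = 208, y1_3 = 296, x0_4 = 312, y0_4 = 196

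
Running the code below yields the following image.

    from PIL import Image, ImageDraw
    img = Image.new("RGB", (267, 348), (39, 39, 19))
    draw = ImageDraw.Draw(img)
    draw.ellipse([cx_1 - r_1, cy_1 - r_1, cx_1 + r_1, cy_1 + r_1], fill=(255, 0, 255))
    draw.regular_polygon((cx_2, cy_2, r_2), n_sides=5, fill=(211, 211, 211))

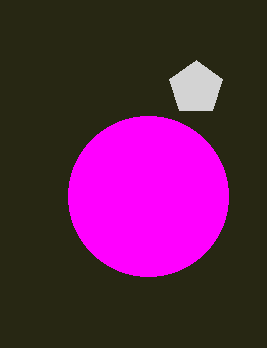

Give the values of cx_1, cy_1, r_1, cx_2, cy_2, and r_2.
cx_1 = 148
cy_1 = 196
r_1 = 80
cx_2 = 196
cy_2 = 88
r_2 = 28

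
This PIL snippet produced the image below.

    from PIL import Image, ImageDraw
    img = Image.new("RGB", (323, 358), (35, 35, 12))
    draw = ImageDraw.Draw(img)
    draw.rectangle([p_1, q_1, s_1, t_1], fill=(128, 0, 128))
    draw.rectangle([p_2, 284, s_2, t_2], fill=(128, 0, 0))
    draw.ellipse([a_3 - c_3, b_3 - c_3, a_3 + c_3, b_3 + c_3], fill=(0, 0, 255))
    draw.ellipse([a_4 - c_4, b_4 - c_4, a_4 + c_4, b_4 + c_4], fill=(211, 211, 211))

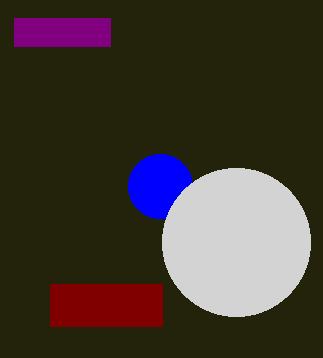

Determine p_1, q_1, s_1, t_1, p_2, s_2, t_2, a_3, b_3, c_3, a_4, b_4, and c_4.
p_1 = 14
q_1 = 18
s_1 = 110
t_1 = 46
p_2 = 50
s_2 = 162
t_2 = 326
a_3 = 160
b_3 = 186
c_3 = 32
a_4 = 236
b_4 = 242
c_4 = 74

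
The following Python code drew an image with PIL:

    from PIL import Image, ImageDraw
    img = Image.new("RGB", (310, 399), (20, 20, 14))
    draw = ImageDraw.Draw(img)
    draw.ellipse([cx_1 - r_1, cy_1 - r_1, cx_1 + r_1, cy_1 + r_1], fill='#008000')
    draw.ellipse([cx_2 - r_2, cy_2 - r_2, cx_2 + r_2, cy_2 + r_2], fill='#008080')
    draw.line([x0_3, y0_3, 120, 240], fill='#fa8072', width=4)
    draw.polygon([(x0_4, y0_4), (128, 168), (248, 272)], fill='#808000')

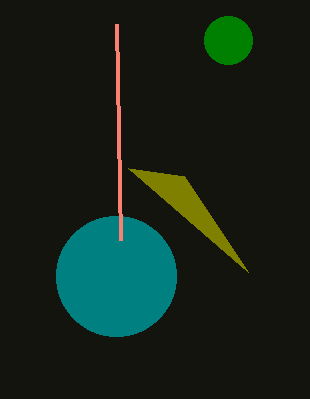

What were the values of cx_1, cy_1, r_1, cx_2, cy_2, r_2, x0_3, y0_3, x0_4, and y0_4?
cx_1 = 228, cy_1 = 40, r_1 = 24, cx_2 = 116, cy_2 = 276, r_2 = 60, x0_3 = 116, y0_3 = 24, x0_4 = 184, y0_4 = 176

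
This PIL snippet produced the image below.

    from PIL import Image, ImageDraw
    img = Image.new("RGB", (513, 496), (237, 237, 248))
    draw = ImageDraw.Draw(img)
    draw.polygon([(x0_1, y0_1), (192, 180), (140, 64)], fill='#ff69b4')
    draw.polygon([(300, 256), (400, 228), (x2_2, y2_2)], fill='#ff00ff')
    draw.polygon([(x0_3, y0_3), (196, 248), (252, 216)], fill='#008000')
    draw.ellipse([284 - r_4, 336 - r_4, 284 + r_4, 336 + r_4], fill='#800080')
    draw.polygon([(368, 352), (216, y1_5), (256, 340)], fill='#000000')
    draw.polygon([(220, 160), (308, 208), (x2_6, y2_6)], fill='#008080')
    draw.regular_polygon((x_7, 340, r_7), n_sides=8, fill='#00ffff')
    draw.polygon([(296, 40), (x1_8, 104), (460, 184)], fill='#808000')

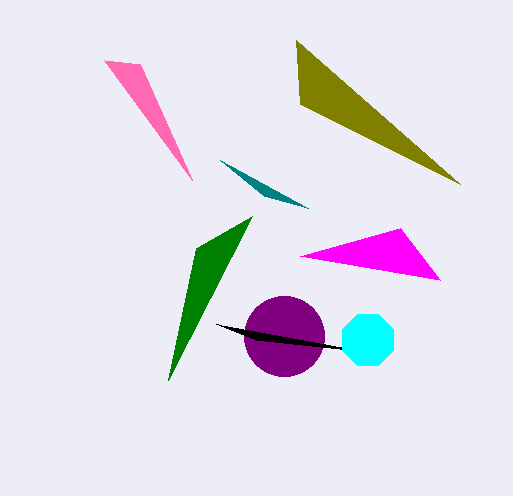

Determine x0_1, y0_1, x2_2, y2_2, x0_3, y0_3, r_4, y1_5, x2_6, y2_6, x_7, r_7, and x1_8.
x0_1 = 104, y0_1 = 60, x2_2 = 440, y2_2 = 280, x0_3 = 168, y0_3 = 380, r_4 = 40, y1_5 = 324, x2_6 = 264, y2_6 = 196, x_7 = 368, r_7 = 28, x1_8 = 300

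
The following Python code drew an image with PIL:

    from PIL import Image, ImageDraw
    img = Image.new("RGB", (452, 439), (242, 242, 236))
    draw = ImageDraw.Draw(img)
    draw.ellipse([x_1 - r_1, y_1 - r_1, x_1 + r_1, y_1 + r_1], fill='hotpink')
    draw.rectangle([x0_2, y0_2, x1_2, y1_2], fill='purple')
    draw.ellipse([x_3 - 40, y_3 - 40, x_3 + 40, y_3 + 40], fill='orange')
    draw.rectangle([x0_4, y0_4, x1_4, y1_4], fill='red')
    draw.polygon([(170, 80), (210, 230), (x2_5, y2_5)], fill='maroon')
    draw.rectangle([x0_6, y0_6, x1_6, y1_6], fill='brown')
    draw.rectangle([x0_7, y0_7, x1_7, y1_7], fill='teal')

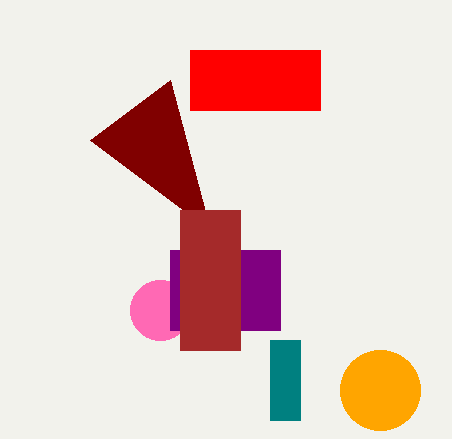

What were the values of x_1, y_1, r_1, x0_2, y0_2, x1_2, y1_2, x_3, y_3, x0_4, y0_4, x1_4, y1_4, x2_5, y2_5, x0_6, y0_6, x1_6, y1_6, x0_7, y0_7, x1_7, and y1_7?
x_1 = 160; y_1 = 310; r_1 = 30; x0_2 = 170; y0_2 = 250; x1_2 = 280; y1_2 = 330; x_3 = 380; y_3 = 390; x0_4 = 190; y0_4 = 50; x1_4 = 320; y1_4 = 110; x2_5 = 90; y2_5 = 140; x0_6 = 180; y0_6 = 210; x1_6 = 240; y1_6 = 350; x0_7 = 270; y0_7 = 340; x1_7 = 300; y1_7 = 420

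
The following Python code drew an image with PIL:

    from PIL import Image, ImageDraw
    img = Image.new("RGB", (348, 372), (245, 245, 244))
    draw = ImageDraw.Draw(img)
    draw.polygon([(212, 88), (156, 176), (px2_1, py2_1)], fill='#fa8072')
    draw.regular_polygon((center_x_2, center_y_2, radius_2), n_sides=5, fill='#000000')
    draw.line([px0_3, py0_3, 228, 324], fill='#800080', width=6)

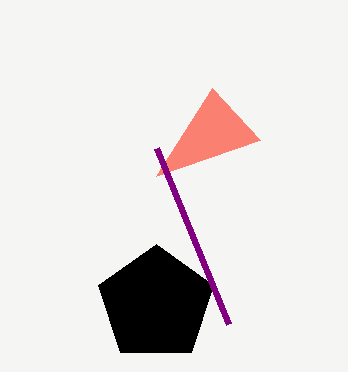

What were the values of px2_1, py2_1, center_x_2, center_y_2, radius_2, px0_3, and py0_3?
px2_1 = 260, py2_1 = 140, center_x_2 = 156, center_y_2 = 304, radius_2 = 60, px0_3 = 156, py0_3 = 148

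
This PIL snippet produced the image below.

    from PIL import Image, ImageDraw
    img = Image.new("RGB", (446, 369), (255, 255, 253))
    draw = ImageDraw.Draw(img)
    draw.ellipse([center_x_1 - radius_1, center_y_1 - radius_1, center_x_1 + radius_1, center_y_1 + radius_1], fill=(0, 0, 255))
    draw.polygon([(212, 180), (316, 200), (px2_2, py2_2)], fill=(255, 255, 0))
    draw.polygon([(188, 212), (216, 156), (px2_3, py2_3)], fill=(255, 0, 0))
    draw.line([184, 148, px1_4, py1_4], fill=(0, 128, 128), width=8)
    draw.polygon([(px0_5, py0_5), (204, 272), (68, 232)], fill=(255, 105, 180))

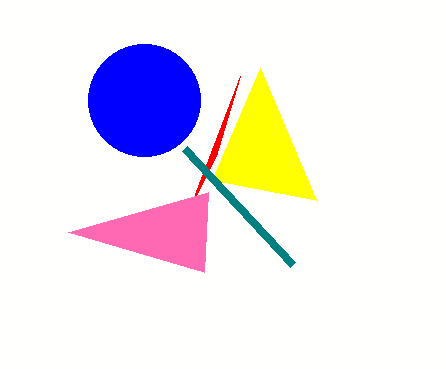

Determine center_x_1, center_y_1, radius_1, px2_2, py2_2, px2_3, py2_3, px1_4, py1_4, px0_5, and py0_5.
center_x_1 = 144, center_y_1 = 100, radius_1 = 56, px2_2 = 260, py2_2 = 68, px2_3 = 240, py2_3 = 76, px1_4 = 292, py1_4 = 264, px0_5 = 208, py0_5 = 192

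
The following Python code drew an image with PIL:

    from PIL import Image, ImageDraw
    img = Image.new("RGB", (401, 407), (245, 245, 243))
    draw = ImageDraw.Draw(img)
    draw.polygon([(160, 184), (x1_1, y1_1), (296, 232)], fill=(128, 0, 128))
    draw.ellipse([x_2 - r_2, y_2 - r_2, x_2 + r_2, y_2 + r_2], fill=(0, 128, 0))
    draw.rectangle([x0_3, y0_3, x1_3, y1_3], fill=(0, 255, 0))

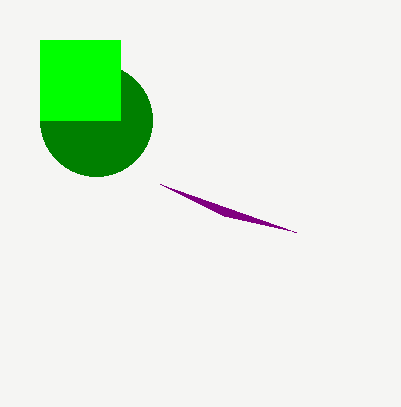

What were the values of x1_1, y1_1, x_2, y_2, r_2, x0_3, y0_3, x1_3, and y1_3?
x1_1 = 224
y1_1 = 216
x_2 = 96
y_2 = 120
r_2 = 56
x0_3 = 40
y0_3 = 40
x1_3 = 120
y1_3 = 120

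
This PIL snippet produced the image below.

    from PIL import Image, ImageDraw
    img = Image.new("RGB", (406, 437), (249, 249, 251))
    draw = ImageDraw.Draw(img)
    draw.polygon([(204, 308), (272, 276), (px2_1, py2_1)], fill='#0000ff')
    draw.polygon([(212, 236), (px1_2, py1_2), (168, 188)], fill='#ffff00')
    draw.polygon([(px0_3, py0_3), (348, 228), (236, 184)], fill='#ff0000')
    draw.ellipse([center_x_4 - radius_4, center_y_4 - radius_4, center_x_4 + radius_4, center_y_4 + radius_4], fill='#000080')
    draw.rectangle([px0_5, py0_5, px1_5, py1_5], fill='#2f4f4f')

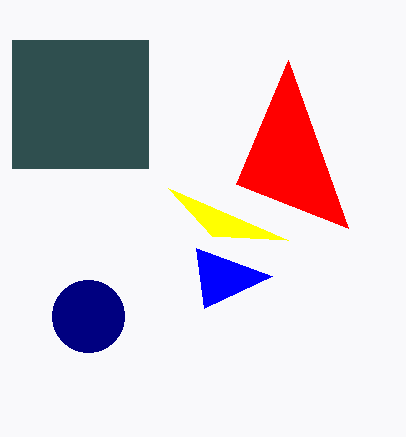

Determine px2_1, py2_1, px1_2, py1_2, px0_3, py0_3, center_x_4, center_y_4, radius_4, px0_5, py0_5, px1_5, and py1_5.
px2_1 = 196, py2_1 = 248, px1_2 = 288, py1_2 = 240, px0_3 = 288, py0_3 = 60, center_x_4 = 88, center_y_4 = 316, radius_4 = 36, px0_5 = 12, py0_5 = 40, px1_5 = 148, py1_5 = 168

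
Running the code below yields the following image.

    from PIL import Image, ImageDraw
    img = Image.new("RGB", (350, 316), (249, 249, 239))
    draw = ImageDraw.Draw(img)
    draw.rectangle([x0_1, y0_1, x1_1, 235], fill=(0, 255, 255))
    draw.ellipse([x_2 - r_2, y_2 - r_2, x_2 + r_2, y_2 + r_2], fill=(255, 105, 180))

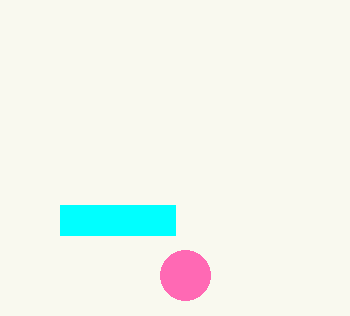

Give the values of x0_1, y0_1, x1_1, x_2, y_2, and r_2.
x0_1 = 60; y0_1 = 205; x1_1 = 175; x_2 = 185; y_2 = 275; r_2 = 25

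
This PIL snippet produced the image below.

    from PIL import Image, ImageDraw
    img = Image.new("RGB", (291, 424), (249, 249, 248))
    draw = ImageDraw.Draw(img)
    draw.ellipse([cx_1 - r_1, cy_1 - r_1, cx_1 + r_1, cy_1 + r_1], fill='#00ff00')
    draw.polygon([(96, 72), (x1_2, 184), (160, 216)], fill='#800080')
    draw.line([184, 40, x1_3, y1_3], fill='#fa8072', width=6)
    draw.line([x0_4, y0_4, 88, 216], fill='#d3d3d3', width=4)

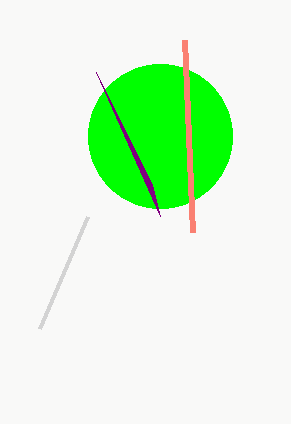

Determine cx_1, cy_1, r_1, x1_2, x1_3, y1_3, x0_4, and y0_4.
cx_1 = 160; cy_1 = 136; r_1 = 72; x1_2 = 152; x1_3 = 192; y1_3 = 232; x0_4 = 40; y0_4 = 328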